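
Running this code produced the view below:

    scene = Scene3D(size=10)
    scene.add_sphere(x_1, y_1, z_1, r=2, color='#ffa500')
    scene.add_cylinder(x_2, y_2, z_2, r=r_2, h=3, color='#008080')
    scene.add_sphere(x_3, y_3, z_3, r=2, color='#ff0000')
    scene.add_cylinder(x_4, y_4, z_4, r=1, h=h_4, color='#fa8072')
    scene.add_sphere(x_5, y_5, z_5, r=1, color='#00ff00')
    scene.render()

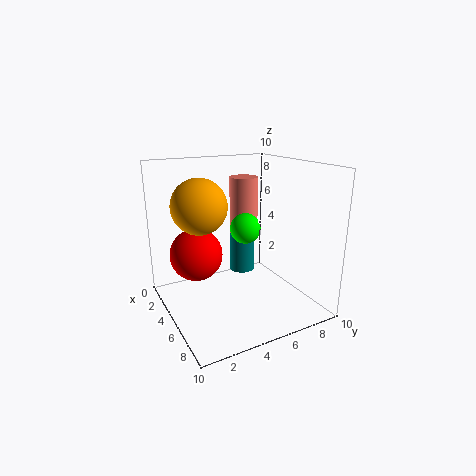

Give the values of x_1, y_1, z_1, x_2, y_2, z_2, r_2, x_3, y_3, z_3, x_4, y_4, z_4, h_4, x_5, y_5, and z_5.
x_1 = 3, y_1 = 3, z_1 = 7, x_2 = 2, y_2 = 7, z_2 = 1, r_2 = 1, x_3 = 2, y_3 = 3, z_3 = 3, x_4 = 4, y_4 = 6, z_4 = 5, h_4 = 4, x_5 = 6, y_5 = 5, z_5 = 6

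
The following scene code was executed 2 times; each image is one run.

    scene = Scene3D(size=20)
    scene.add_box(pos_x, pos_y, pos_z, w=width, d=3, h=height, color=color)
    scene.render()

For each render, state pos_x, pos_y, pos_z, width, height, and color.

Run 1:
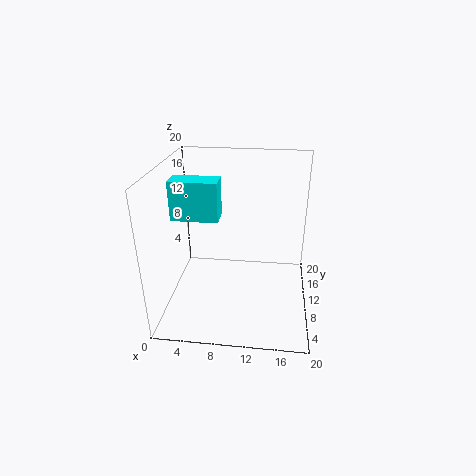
pos_x = 2; pos_y = 6; pos_z = 14; width = 6; height = 5; color = 'cyan'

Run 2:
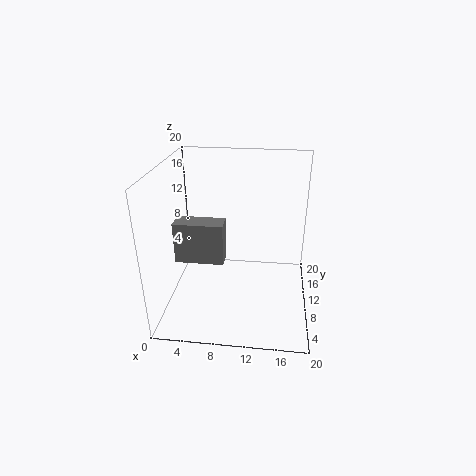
pos_x = 1; pos_y = 9; pos_z = 6; width = 7; height = 6; color = 'gray'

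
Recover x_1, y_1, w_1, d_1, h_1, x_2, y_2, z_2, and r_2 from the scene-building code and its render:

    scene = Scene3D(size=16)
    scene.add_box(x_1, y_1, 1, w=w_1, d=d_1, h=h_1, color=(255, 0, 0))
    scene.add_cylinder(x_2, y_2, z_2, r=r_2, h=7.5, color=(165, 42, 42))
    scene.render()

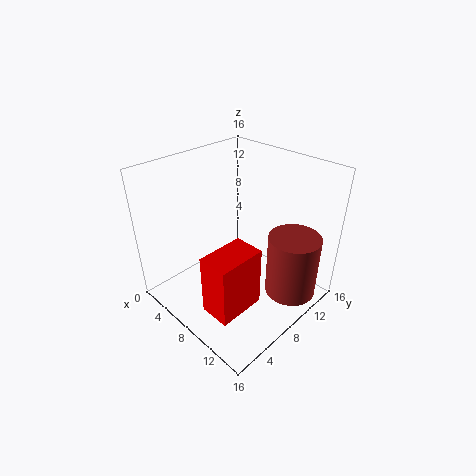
x_1 = 8; y_1 = 2.5; w_1 = 3.5; d_1 = 5.5; h_1 = 7; x_2 = 12.5; y_2 = 12.5; z_2 = 0.5; r_2 = 3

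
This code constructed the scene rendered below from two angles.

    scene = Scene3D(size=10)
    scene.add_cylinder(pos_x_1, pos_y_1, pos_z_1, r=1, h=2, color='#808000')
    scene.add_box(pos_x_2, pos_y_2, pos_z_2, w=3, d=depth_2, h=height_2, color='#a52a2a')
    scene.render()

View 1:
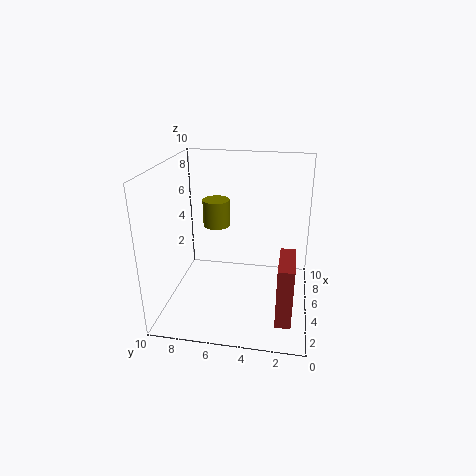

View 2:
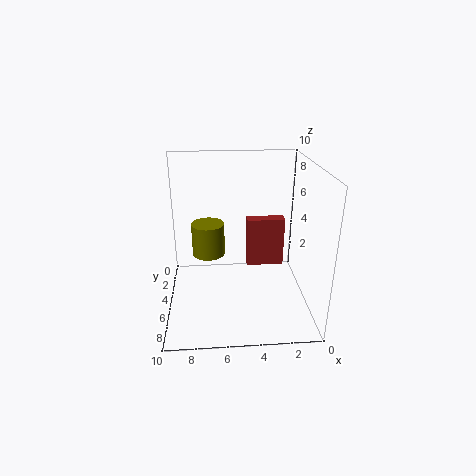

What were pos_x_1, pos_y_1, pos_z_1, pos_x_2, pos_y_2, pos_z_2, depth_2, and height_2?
pos_x_1 = 7
pos_y_1 = 7
pos_z_1 = 5
pos_x_2 = 1
pos_y_2 = 1
pos_z_2 = 1
depth_2 = 1
height_2 = 4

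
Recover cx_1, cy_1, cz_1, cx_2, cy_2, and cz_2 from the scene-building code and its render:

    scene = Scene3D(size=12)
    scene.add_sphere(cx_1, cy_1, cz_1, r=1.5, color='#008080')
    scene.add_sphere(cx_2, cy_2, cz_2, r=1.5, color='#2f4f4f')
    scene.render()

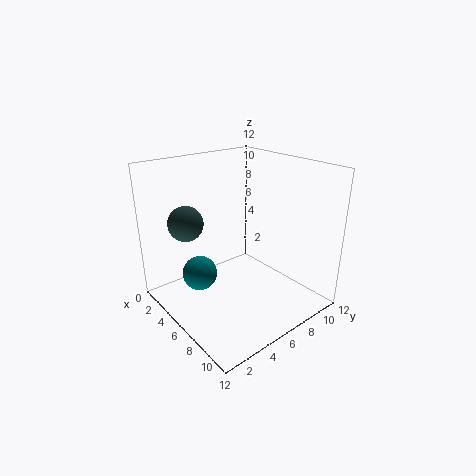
cx_1 = 3.75; cy_1 = 3.5; cz_1 = 2.5; cx_2 = 2.75; cy_2 = 3; cz_2 = 7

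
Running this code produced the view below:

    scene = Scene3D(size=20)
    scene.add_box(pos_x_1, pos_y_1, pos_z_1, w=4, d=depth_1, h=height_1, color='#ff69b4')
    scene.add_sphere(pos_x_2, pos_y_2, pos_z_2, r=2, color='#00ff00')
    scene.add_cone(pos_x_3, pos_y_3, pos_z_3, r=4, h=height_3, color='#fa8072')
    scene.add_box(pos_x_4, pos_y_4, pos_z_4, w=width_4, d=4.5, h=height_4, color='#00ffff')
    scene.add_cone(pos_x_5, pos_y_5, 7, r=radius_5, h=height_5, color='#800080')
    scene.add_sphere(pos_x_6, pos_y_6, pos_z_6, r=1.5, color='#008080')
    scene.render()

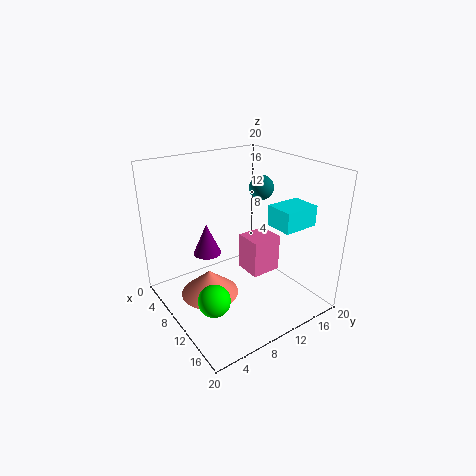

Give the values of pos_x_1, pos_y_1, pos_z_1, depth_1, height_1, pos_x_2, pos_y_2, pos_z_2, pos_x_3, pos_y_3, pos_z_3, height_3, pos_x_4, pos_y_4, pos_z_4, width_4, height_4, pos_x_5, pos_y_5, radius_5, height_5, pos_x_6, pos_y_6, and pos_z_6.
pos_x_1 = 7.5, pos_y_1 = 12, pos_z_1 = 3.5, depth_1 = 4.5, height_1 = 5.5, pos_x_2 = 15, pos_y_2 = 3, pos_z_2 = 5.5, pos_x_3 = 9.5, pos_y_3 = 5.5, pos_z_3 = 2.5, height_3 = 3.5, pos_x_4 = 15.5, pos_y_4 = 10.5, pos_z_4 = 14, width_4 = 3.5, height_4 = 2.5, pos_x_5 = 6.5, pos_y_5 = 7, radius_5 = 2, height_5 = 4.5, pos_x_6 = 13.5, pos_y_6 = 11, pos_z_6 = 18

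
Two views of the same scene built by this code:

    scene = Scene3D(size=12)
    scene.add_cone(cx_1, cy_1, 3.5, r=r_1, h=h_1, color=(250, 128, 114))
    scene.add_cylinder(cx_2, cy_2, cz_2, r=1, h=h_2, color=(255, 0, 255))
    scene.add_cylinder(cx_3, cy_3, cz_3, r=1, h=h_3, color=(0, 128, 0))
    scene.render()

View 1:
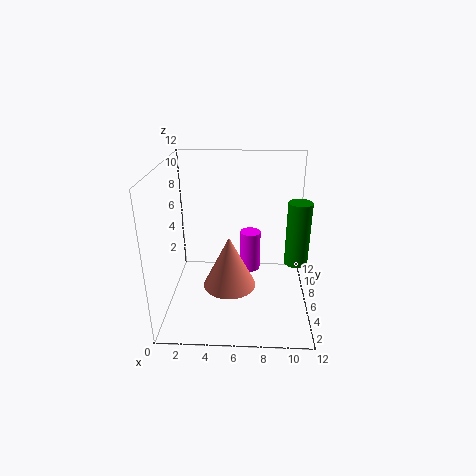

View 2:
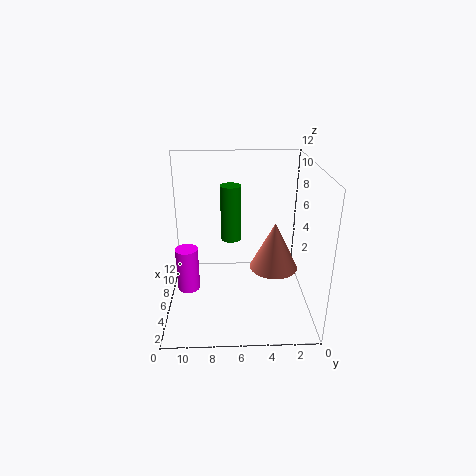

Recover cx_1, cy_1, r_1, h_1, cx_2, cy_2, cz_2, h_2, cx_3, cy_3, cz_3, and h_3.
cx_1 = 5.5
cy_1 = 3
r_1 = 2
h_1 = 4
cx_2 = 7
cy_2 = 10.5
cz_2 = 0.5
h_2 = 4
cx_3 = 11
cy_3 = 6.5
cz_3 = 3.5
h_3 = 5.5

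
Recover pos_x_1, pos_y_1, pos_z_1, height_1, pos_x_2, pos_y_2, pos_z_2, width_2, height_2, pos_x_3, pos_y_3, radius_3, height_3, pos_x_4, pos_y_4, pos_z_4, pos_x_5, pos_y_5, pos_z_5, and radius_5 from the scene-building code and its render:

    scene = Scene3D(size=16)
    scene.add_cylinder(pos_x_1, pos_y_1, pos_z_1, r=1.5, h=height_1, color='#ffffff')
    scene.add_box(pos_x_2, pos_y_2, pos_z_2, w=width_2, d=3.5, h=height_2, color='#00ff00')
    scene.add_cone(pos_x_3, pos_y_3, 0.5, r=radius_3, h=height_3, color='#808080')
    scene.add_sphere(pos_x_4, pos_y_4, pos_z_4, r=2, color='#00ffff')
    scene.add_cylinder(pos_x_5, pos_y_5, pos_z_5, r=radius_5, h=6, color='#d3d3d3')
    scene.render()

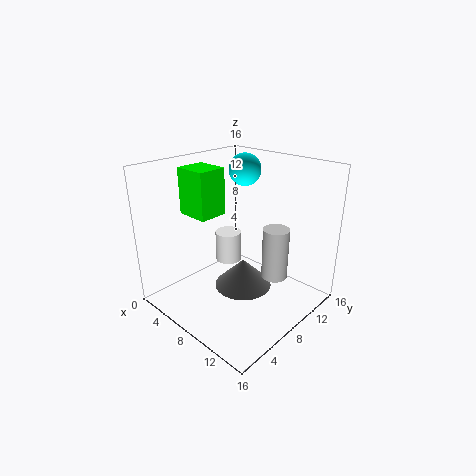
pos_x_1 = 6; pos_y_1 = 8.5; pos_z_1 = 4.5; height_1 = 3.5; pos_x_2 = 0.5; pos_y_2 = 6; pos_z_2 = 9.5; width_2 = 4; height_2 = 5.5; pos_x_3 = 7; pos_y_3 = 10; radius_3 = 3.5; height_3 = 3.5; pos_x_4 = 4; pos_y_4 = 13.5; pos_z_4 = 14; pos_x_5 = 11; pos_y_5 = 11; pos_z_5 = 3; radius_5 = 1.5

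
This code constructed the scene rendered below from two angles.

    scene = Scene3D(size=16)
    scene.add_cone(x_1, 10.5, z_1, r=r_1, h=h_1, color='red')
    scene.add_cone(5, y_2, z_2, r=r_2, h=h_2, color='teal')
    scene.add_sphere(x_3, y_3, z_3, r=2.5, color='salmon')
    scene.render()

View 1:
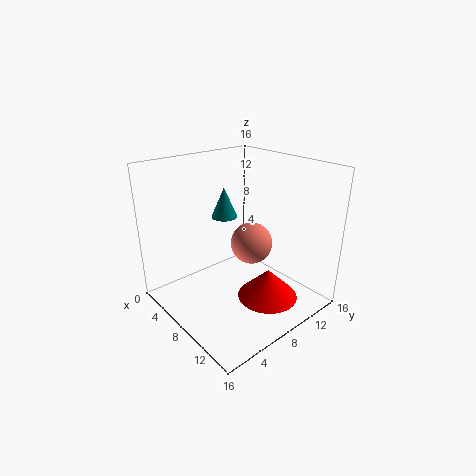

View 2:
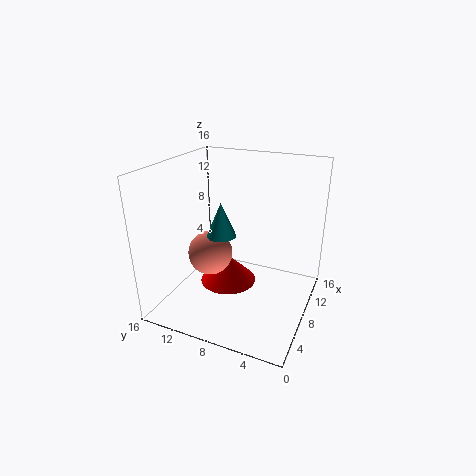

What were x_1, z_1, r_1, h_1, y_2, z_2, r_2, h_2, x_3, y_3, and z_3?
x_1 = 10.5; z_1 = 0.5; r_1 = 3.5; h_1 = 3.5; y_2 = 8.5; z_2 = 9.5; r_2 = 1.5; h_2 = 3.5; x_3 = 7; y_3 = 11; z_3 = 6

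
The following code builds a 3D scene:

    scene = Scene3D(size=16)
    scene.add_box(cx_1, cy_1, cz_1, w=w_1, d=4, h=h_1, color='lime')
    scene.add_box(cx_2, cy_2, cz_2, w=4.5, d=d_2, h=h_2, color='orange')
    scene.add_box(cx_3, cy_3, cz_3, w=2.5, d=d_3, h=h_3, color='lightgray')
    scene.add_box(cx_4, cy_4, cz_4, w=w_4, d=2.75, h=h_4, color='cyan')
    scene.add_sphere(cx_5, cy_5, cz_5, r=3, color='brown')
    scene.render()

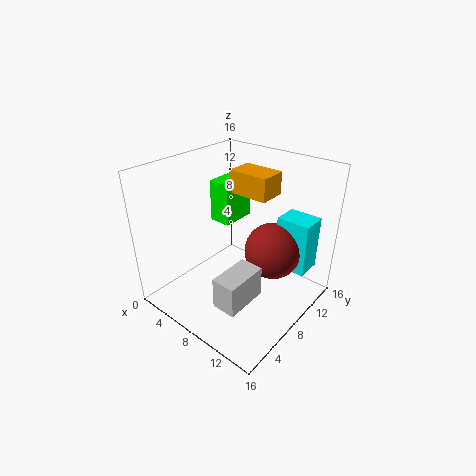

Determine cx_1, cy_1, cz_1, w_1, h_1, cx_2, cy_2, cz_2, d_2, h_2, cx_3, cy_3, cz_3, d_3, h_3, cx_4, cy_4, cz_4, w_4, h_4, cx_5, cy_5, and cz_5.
cx_1 = 4, cy_1 = 8, cz_1 = 9, w_1 = 2.5, h_1 = 4.75, cx_2 = 6.25, cy_2 = 8.75, cz_2 = 12.75, d_2 = 3, h_2 = 2.5, cx_3 = 10.25, cy_3 = 1.5, cz_3 = 4, d_3 = 4.5, h_3 = 3.25, cx_4 = 12, cy_4 = 9.5, cz_4 = 5.5, w_4 = 3.5, h_4 = 5.75, cx_5 = 12, cy_5 = 9, cz_5 = 7.5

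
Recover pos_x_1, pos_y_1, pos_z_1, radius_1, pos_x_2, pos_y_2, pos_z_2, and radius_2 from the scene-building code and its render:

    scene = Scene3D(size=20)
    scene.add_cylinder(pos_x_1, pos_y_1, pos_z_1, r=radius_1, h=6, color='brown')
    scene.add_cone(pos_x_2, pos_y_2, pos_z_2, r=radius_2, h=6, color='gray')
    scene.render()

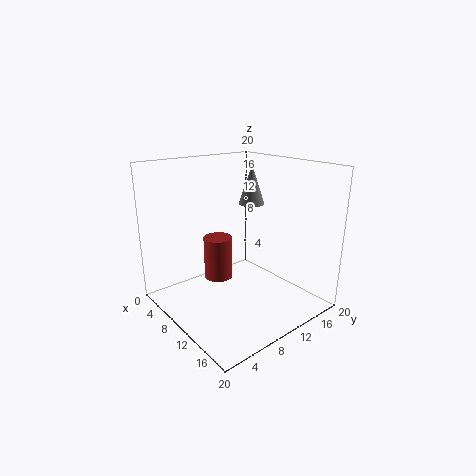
pos_x_1 = 8; pos_y_1 = 8; pos_z_1 = 4; radius_1 = 2; pos_x_2 = 6; pos_y_2 = 16; pos_z_2 = 13; radius_2 = 2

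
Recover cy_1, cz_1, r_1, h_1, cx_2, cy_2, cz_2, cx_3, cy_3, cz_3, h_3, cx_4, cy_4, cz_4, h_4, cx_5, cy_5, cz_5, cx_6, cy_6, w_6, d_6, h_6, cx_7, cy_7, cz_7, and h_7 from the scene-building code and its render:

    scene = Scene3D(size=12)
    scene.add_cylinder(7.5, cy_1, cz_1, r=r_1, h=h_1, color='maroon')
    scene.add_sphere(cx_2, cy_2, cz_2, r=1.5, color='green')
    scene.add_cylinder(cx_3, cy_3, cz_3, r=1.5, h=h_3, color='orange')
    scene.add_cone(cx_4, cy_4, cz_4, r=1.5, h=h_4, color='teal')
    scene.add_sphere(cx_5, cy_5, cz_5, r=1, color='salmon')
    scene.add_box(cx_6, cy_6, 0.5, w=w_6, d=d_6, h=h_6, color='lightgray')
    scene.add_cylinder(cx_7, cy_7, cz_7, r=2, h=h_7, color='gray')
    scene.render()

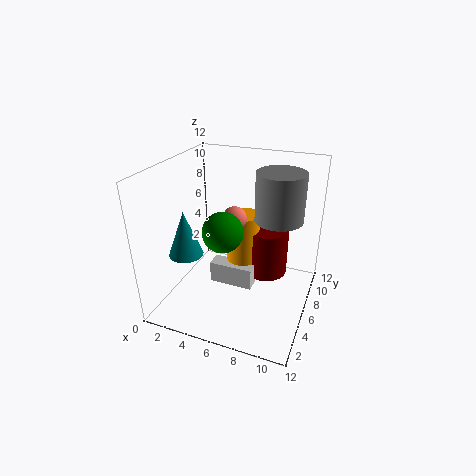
cy_1 = 9.5, cz_1 = 1, r_1 = 2, h_1 = 4.5, cx_2 = 6, cy_2 = 3, cz_2 = 8, cx_3 = 5.5, cy_3 = 8.5, cz_3 = 1.5, h_3 = 5.5, cx_4 = 1.5, cy_4 = 5, cz_4 = 4, h_4 = 4, cx_5 = 5.5, cy_5 = 6.5, cz_5 = 7.5, cx_6 = 3, cy_6 = 6.5, w_6 = 4, d_6 = 1.5, h_6 = 2, cx_7 = 9, cy_7 = 7.5, cz_7 = 7.5, h_7 = 4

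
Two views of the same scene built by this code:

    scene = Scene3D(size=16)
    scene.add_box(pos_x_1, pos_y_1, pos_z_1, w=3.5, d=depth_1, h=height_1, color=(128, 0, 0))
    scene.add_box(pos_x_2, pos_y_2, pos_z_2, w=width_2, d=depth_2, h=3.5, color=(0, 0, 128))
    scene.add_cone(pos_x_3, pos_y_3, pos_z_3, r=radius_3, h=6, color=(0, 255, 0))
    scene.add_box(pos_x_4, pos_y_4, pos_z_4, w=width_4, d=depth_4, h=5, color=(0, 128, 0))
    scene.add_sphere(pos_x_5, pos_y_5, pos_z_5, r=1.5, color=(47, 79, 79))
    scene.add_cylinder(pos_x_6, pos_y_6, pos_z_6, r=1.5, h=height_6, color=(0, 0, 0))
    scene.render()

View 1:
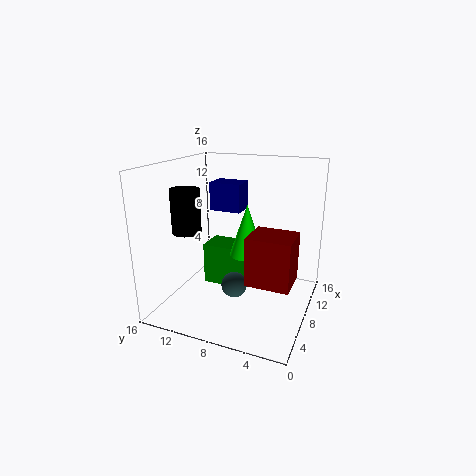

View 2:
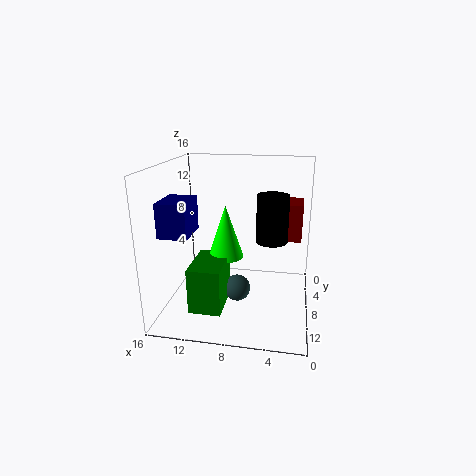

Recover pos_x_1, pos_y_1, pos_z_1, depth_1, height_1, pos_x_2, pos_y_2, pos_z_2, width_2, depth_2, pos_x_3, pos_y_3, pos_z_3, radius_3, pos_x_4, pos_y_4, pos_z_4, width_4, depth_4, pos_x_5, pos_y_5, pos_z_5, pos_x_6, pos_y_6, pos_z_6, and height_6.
pos_x_1 = 1; pos_y_1 = 0.5; pos_z_1 = 6.5; depth_1 = 4; height_1 = 4.5; pos_x_2 = 12; pos_y_2 = 9.5; pos_z_2 = 9.5; width_2 = 3; depth_2 = 4; pos_x_3 = 9.5; pos_y_3 = 7.5; pos_z_3 = 5.5; radius_3 = 2; pos_x_4 = 9; pos_y_4 = 7.5; pos_z_4 = 1; width_4 = 3.5; depth_4 = 5.5; pos_x_5 = 8; pos_y_5 = 8.5; pos_z_5 = 2; pos_x_6 = 4; pos_y_6 = 12; pos_z_6 = 9.5; height_6 = 4.5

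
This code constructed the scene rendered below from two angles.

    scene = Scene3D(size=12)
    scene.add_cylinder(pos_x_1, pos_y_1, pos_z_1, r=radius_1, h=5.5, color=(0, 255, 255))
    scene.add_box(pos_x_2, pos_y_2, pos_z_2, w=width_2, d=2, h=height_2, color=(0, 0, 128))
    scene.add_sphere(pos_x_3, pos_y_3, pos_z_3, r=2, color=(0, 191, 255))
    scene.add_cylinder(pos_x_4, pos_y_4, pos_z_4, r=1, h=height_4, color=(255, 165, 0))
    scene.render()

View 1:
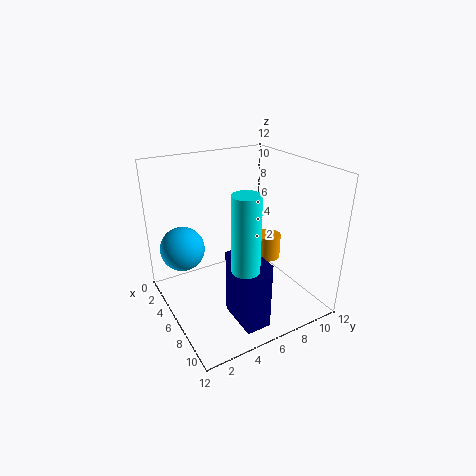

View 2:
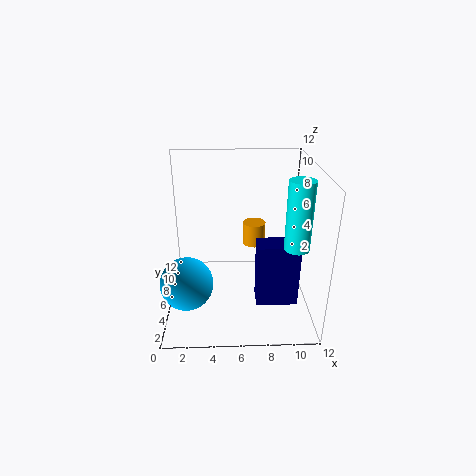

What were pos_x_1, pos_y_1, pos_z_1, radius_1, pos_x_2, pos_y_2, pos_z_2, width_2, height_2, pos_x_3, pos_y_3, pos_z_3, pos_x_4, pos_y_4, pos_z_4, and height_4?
pos_x_1 = 10.5
pos_y_1 = 4
pos_z_1 = 6
radius_1 = 1
pos_x_2 = 7.5
pos_y_2 = 4
pos_z_2 = 0.5
width_2 = 3.5
height_2 = 5.5
pos_x_3 = 2
pos_y_3 = 2.5
pos_z_3 = 4
pos_x_4 = 7.5
pos_y_4 = 8
pos_z_4 = 4.5
height_4 = 2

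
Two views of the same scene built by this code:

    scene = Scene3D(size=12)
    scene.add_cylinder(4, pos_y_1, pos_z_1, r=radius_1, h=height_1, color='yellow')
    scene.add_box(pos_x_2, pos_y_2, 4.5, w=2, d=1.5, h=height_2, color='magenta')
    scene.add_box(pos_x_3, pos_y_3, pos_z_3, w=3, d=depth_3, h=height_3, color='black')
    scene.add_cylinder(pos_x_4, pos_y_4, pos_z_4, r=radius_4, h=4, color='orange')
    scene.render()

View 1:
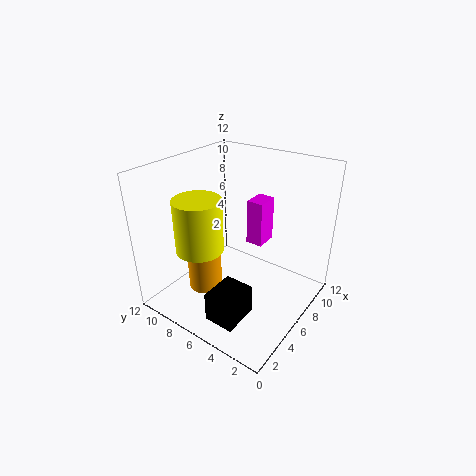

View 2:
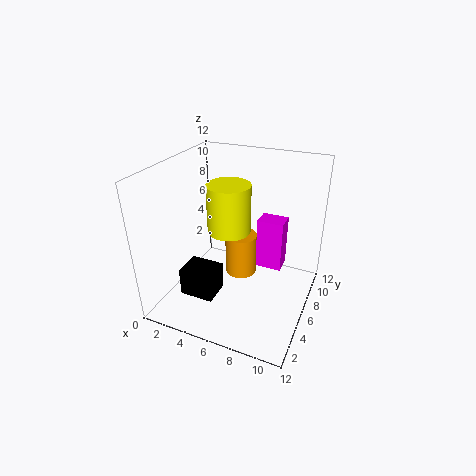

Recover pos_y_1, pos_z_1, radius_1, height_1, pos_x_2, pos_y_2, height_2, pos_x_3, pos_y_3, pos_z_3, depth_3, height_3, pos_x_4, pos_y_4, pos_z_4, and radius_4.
pos_y_1 = 8.5
pos_z_1 = 5
radius_1 = 2
height_1 = 4.5
pos_x_2 = 8
pos_y_2 = 5
height_2 = 4
pos_x_3 = 1.5
pos_y_3 = 3.5
pos_z_3 = 0.5
depth_3 = 2.5
height_3 = 2.5
pos_x_4 = 5
pos_y_4 = 9
pos_z_4 = 0.5
radius_4 = 1.5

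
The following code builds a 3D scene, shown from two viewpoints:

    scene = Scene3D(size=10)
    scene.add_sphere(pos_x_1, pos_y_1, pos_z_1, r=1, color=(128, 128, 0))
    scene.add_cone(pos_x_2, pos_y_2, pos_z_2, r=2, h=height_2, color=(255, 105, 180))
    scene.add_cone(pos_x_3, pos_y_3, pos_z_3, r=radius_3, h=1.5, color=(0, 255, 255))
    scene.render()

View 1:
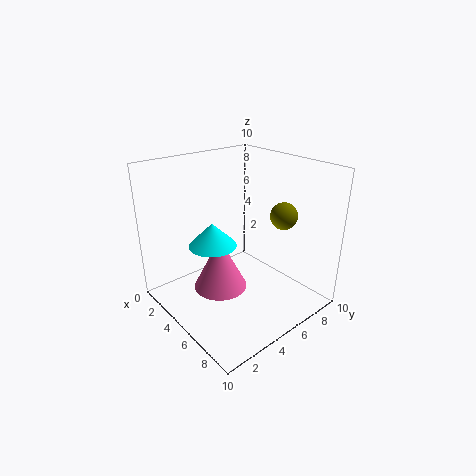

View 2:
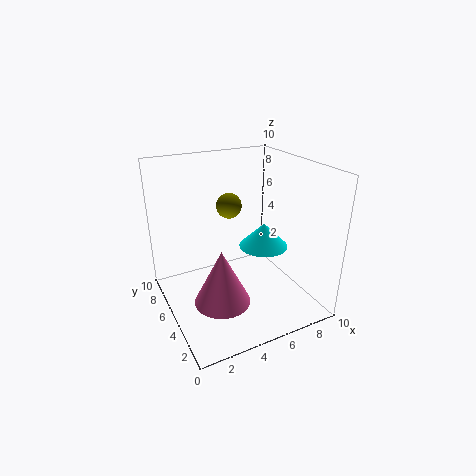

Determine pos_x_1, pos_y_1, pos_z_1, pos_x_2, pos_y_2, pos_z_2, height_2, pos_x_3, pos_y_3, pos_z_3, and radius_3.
pos_x_1 = 6
pos_y_1 = 8.5
pos_z_1 = 6
pos_x_2 = 3.5
pos_y_2 = 4.5
pos_z_2 = 0.5
height_2 = 4
pos_x_3 = 5.5
pos_y_3 = 2.5
pos_z_3 = 5.5
radius_3 = 1.5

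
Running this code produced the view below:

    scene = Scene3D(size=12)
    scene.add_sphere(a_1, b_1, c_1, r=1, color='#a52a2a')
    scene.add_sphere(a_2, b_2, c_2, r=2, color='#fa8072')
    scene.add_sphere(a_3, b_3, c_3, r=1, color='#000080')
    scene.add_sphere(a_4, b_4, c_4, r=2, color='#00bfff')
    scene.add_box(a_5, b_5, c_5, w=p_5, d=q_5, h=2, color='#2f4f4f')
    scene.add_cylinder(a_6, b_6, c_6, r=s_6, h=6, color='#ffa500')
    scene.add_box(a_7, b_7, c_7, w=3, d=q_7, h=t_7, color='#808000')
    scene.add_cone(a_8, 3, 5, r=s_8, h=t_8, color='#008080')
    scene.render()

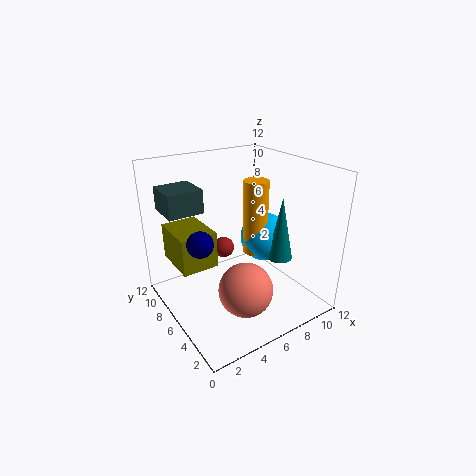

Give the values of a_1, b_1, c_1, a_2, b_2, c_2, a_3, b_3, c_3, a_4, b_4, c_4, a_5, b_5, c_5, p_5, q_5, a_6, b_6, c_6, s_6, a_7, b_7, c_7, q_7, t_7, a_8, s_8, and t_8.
a_1 = 7
b_1 = 10
c_1 = 3
a_2 = 4
b_2 = 2
c_2 = 4
a_3 = 2
b_3 = 5
c_3 = 7
a_4 = 8
b_4 = 5
c_4 = 6
a_5 = 1
b_5 = 8
c_5 = 8
p_5 = 3
q_5 = 3
a_6 = 7
b_6 = 5
c_6 = 5
s_6 = 1
a_7 = 1
b_7 = 6
c_7 = 4
q_7 = 4
t_7 = 3
a_8 = 8
s_8 = 1
t_8 = 5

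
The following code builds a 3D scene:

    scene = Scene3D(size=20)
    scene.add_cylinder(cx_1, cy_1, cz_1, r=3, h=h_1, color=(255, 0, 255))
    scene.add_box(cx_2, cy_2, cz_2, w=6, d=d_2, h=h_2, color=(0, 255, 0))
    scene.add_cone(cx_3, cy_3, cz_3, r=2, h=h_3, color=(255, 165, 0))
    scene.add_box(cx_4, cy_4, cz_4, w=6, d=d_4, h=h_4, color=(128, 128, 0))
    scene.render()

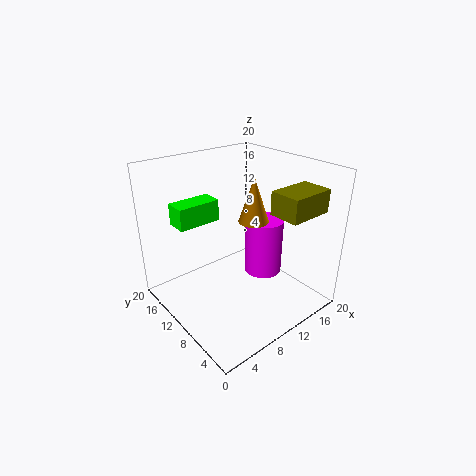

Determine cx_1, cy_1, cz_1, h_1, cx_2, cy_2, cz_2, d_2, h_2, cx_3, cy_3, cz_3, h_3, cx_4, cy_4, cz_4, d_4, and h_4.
cx_1 = 17
cy_1 = 12
cz_1 = 1
h_1 = 9
cx_2 = 3
cy_2 = 13
cz_2 = 12
d_2 = 3
h_2 = 3
cx_3 = 11
cy_3 = 8
cz_3 = 13
h_3 = 6
cx_4 = 11
cy_4 = 1
cz_4 = 15
d_4 = 4
h_4 = 3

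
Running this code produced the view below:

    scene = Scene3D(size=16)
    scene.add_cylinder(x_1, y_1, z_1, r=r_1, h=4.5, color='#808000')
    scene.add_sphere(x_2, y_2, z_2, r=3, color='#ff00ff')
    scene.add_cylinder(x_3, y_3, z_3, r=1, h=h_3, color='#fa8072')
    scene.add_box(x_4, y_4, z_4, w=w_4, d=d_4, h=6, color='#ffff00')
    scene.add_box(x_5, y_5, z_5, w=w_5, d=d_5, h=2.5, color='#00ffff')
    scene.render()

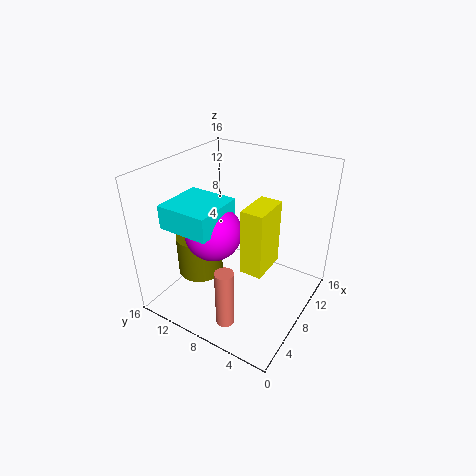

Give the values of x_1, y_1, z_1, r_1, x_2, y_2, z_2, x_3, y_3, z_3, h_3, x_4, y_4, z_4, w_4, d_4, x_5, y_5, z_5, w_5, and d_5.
x_1 = 5.5; y_1 = 11.5; z_1 = 4; r_1 = 2.5; x_2 = 5.5; y_2 = 9.5; z_2 = 9.5; x_3 = 3; y_3 = 6.5; z_3 = 0.5; h_3 = 6.5; x_4 = 2; y_4 = 2; z_4 = 9; w_4 = 3.5; d_4 = 2; x_5 = 2; y_5 = 8; z_5 = 10.5; w_5 = 5.5; d_5 = 5.5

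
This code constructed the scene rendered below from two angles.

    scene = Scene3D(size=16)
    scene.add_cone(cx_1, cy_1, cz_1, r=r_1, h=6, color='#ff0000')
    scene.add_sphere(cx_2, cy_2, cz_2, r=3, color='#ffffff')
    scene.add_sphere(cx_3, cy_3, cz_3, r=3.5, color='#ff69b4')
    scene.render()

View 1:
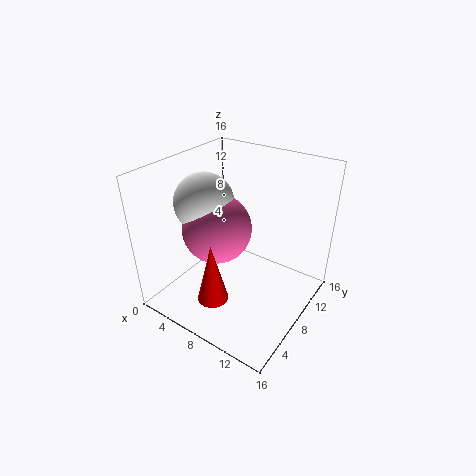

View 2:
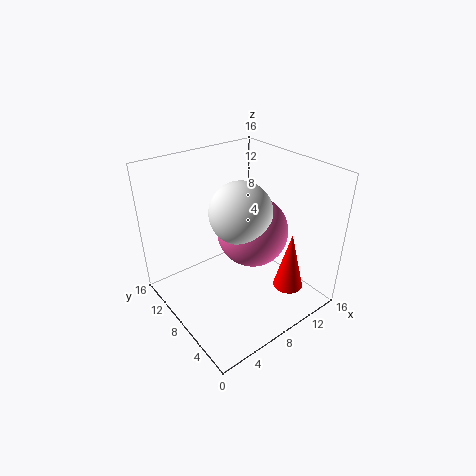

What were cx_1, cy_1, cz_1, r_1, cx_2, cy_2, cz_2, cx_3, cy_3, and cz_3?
cx_1 = 9.5, cy_1 = 1.5, cz_1 = 5, r_1 = 1.5, cx_2 = 6, cy_2 = 5, cz_2 = 13, cx_3 = 7.5, cy_3 = 5, cz_3 = 10.5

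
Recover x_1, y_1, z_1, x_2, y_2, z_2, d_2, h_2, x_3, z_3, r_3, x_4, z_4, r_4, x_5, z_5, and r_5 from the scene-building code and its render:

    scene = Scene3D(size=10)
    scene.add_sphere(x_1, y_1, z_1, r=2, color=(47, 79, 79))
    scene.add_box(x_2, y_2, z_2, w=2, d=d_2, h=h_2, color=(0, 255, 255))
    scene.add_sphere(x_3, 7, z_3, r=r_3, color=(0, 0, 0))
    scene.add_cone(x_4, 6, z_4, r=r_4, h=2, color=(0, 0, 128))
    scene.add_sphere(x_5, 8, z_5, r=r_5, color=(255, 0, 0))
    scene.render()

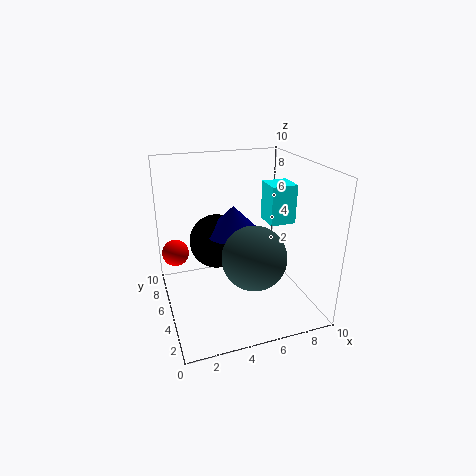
x_1 = 5; y_1 = 2; z_1 = 5; x_2 = 8; y_2 = 6; z_2 = 5; d_2 = 2; h_2 = 3; x_3 = 4; z_3 = 4; r_3 = 2; x_4 = 5; z_4 = 5; r_4 = 2; x_5 = 1; z_5 = 3; r_5 = 1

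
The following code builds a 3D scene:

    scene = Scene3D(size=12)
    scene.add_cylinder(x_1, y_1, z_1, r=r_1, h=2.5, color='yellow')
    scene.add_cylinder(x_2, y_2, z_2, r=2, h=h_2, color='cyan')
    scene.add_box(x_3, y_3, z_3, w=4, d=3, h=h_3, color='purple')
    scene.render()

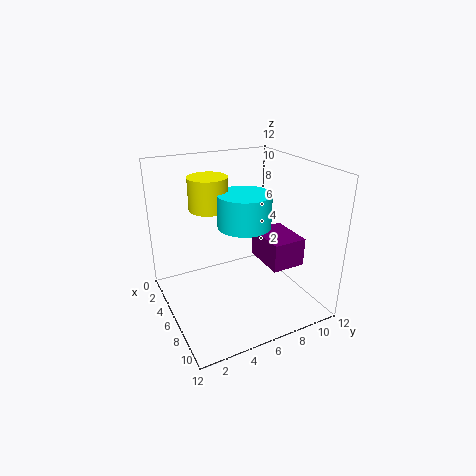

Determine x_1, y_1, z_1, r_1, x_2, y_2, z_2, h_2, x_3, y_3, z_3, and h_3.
x_1 = 6, y_1 = 3.5, z_1 = 9, r_1 = 1.5, x_2 = 8, y_2 = 5.5, z_2 = 8, h_2 = 2.5, x_3 = 4, y_3 = 8.5, z_3 = 3, h_3 = 2.5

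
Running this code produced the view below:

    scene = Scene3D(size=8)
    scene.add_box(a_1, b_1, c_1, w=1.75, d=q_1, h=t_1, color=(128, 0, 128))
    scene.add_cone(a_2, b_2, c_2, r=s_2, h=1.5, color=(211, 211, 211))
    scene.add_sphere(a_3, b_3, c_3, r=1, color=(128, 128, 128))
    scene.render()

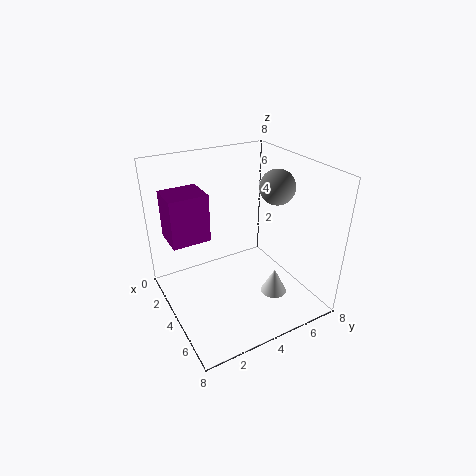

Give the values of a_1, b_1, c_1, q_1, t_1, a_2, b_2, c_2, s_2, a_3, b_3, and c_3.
a_1 = 2.5; b_1 = 0.25; c_1 = 4.5; q_1 = 2; t_1 = 2.5; a_2 = 5.25; b_2 = 5.75; c_2 = 0.5; s_2 = 0.75; a_3 = 4; b_3 = 6.5; c_3 = 6.5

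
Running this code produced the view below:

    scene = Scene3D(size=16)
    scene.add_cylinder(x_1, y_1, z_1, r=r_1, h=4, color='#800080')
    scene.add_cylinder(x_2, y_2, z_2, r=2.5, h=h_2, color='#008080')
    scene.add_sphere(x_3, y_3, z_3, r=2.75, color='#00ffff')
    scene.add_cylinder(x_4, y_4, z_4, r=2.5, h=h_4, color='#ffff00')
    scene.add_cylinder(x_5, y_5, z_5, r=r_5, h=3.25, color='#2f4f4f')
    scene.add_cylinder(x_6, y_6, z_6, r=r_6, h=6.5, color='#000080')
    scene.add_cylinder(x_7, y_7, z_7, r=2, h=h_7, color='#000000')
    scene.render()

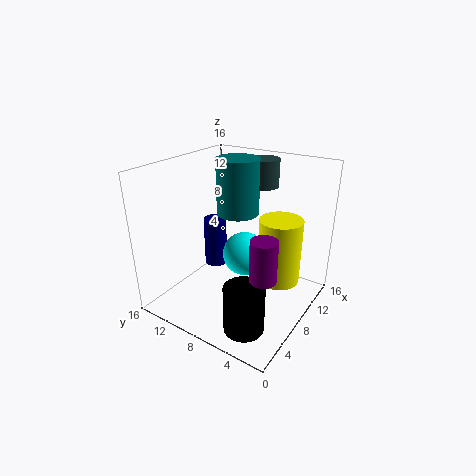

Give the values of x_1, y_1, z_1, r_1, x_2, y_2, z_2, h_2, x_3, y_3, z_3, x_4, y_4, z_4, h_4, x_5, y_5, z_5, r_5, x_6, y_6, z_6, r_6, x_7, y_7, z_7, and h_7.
x_1 = 3; y_1 = 2; z_1 = 7.5; r_1 = 1.25; x_2 = 11; y_2 = 10; z_2 = 9.5; h_2 = 6.5; x_3 = 11.75; y_3 = 9.5; z_3 = 3.75; x_4 = 11.5; y_4 = 4.5; z_4 = 2; h_4 = 7.75; x_5 = 13.5; y_5 = 8; z_5 = 12.5; r_5 = 1.75; x_6 = 12.25; y_6 = 14.5; z_6 = 0.75; r_6 = 1.5; x_7 = 2.25; y_7 = 3.5; z_7 = 1.75; h_7 = 4.75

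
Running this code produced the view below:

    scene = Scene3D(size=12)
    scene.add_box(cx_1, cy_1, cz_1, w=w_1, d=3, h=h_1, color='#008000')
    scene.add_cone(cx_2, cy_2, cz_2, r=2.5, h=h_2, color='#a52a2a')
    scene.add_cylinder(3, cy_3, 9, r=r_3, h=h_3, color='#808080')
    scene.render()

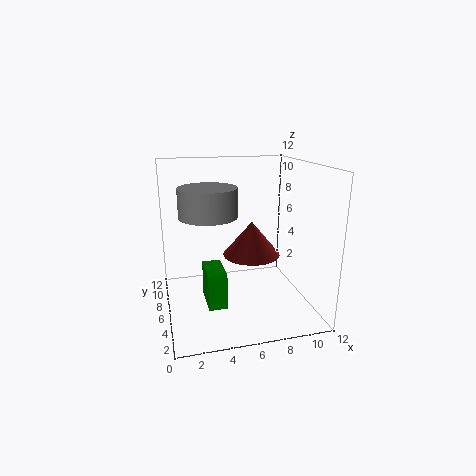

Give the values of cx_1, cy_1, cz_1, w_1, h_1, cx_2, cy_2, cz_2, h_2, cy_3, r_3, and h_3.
cx_1 = 3, cy_1 = 3.5, cz_1 = 1, w_1 = 1.5, h_1 = 3, cx_2 = 7.5, cy_2 = 7, cz_2 = 4, h_2 = 3, cy_3 = 2.5, r_3 = 2, h_3 = 2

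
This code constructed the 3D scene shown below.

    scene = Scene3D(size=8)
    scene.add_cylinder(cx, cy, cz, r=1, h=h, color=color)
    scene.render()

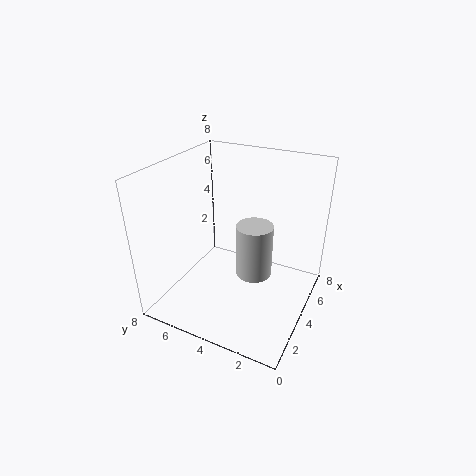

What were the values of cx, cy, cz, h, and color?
cx = 4
cy = 3
cz = 2
h = 3
color = 'lightgray'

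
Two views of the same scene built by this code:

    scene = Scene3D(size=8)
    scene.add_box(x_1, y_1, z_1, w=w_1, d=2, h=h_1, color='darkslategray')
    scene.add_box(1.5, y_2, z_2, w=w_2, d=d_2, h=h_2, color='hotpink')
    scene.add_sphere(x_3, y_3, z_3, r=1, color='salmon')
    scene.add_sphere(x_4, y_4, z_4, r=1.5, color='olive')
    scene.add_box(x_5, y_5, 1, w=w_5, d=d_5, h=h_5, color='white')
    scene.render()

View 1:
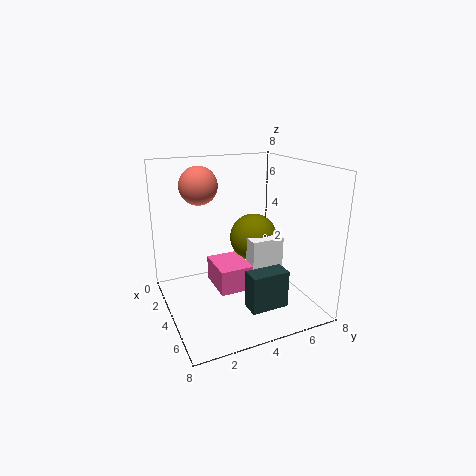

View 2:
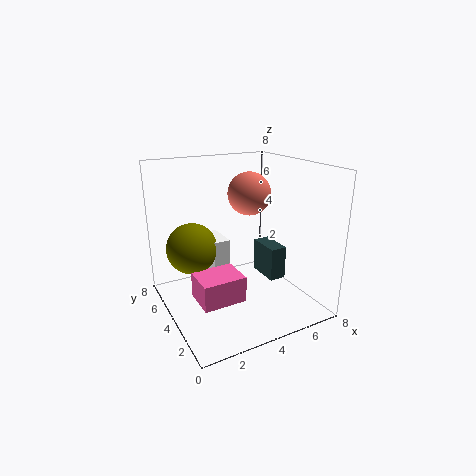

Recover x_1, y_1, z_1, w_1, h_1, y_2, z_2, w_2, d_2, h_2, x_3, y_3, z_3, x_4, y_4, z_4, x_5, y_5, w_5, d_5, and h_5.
x_1 = 6
y_1 = 3.5
z_1 = 1
w_1 = 1
h_1 = 2
y_2 = 3
z_2 = 0.5
w_2 = 2.5
d_2 = 2
h_2 = 1.5
x_3 = 3.5
y_3 = 2
z_3 = 7
x_4 = 2
y_4 = 6
z_4 = 3
x_5 = 3
y_5 = 5
w_5 = 1
d_5 = 2
h_5 = 2.5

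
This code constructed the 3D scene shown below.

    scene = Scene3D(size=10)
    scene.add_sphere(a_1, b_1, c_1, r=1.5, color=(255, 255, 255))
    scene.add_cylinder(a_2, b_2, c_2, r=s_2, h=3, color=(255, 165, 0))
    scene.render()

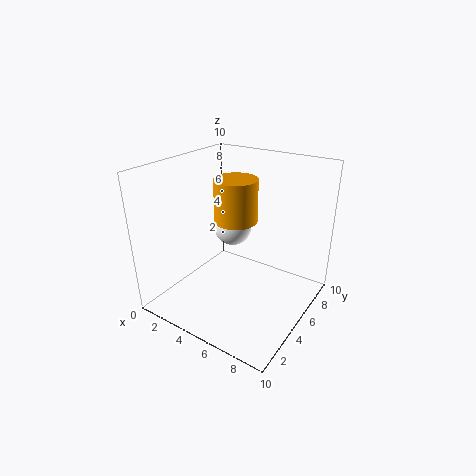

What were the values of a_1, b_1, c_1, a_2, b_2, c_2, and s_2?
a_1 = 2.5, b_1 = 8, c_1 = 4, a_2 = 4.5, b_2 = 5.5, c_2 = 6, s_2 = 1.5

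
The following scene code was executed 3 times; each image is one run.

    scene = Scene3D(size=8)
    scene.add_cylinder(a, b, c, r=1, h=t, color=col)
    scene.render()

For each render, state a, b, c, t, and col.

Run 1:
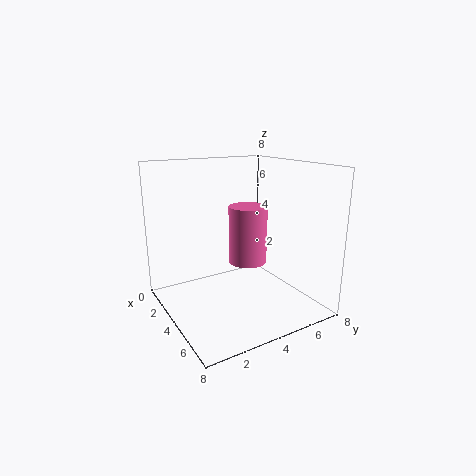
a = 5
b = 4
c = 3
t = 3
col = 'hotpink'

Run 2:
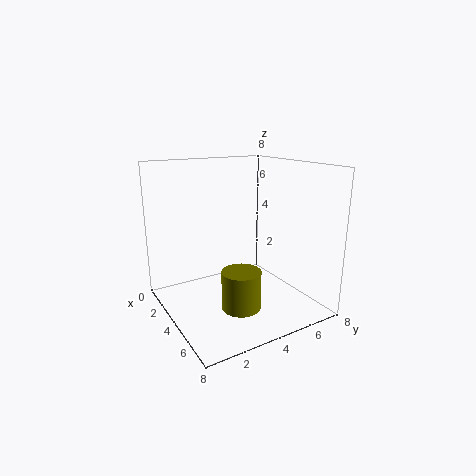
a = 6
b = 3
c = 1
t = 2
col = 'olive'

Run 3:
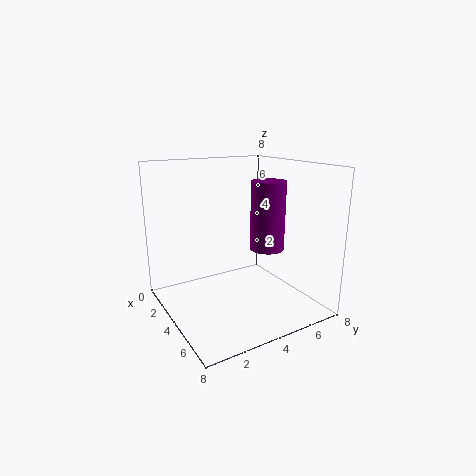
a = 4
b = 6
c = 3
t = 4
col = 'purple'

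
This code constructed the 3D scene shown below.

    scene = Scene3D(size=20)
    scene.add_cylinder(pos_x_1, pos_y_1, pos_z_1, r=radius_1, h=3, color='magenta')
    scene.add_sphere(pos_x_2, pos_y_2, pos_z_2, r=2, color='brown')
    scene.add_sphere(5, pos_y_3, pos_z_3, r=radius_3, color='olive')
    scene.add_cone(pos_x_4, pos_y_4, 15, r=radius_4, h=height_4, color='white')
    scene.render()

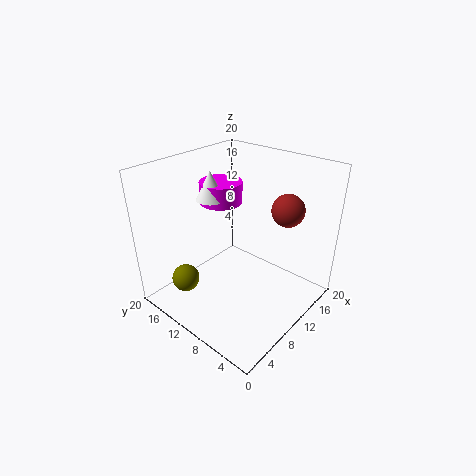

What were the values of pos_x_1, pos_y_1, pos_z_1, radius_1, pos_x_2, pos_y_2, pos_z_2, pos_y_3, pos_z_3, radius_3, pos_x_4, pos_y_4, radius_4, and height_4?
pos_x_1 = 11, pos_y_1 = 14, pos_z_1 = 14, radius_1 = 3, pos_x_2 = 11, pos_y_2 = 3, pos_z_2 = 16, pos_y_3 = 16, pos_z_3 = 3, radius_3 = 2, pos_x_4 = 9, pos_y_4 = 14, radius_4 = 2, height_4 = 4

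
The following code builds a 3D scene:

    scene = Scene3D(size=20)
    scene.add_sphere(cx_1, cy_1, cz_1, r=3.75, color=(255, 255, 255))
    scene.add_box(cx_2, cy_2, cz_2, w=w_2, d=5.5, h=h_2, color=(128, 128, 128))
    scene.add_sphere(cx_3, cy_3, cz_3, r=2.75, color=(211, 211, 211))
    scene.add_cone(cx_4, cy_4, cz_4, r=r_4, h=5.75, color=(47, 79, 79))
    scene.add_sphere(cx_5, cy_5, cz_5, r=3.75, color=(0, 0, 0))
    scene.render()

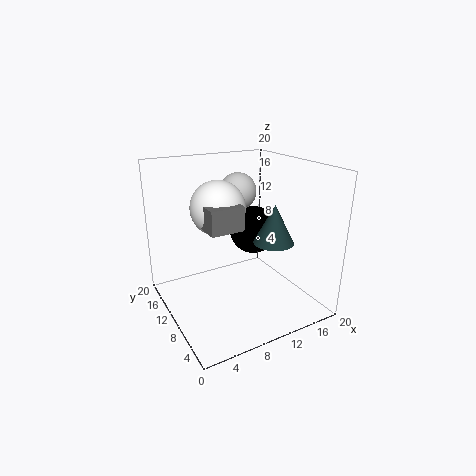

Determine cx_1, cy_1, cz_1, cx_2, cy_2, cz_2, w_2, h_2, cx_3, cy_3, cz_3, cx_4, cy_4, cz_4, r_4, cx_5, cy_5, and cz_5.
cx_1 = 7.75; cy_1 = 11.5; cz_1 = 14.25; cx_2 = 4.75; cy_2 = 7; cz_2 = 12.25; w_2 = 4.5; h_2 = 3.25; cx_3 = 12.5; cy_3 = 14.5; cz_3 = 15.25; cx_4 = 15.75; cy_4 = 9.5; cz_4 = 8.25; r_4 = 3; cx_5 = 15.5; cy_5 = 14.75; cz_5 = 8.5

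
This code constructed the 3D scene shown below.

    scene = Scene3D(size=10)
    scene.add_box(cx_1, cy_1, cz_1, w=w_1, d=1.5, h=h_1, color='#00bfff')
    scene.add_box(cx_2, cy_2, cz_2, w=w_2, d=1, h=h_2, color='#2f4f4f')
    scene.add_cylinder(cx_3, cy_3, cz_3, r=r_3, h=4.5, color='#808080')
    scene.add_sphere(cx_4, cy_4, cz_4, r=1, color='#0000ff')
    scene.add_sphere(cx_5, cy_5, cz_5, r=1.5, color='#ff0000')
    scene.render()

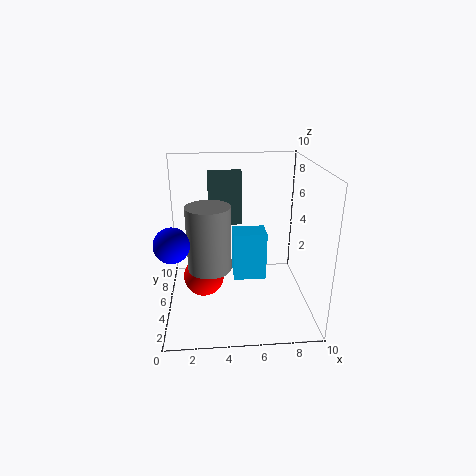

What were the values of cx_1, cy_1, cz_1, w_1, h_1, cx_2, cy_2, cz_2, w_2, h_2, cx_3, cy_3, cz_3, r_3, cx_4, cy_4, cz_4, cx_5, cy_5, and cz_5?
cx_1 = 4.5; cy_1 = 2; cz_1 = 3.5; w_1 = 2; h_1 = 3; cx_2 = 3; cy_2 = 7.5; cz_2 = 5; w_2 = 2.5; h_2 = 4; cx_3 = 3; cy_3 = 4.5; cz_3 = 3; r_3 = 1.5; cx_4 = 1; cy_4 = 1; cz_4 = 6.5; cx_5 = 2.5; cy_5 = 6; cz_5 = 1.5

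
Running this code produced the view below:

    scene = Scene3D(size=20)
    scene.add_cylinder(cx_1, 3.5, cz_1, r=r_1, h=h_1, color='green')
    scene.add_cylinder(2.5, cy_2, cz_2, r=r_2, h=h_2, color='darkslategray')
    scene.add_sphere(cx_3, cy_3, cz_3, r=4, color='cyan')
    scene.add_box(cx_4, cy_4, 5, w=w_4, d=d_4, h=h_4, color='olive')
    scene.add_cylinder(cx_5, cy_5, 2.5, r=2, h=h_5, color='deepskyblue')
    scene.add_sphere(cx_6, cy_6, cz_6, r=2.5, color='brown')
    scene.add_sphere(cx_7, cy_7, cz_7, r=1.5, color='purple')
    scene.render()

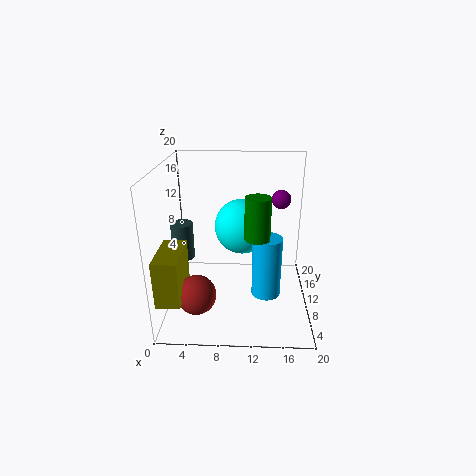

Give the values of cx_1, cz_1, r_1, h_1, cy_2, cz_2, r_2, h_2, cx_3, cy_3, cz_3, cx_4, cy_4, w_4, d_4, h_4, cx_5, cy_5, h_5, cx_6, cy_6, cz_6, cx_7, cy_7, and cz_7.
cx_1 = 12.5; cz_1 = 13; r_1 = 1.5; h_1 = 5; cy_2 = 9; cz_2 = 7.5; r_2 = 1.5; h_2 = 5; cx_3 = 10.5; cy_3 = 13; cz_3 = 10.5; cx_4 = 0.5; cy_4 = 0.5; w_4 = 3; d_4 = 6.5; h_4 = 6; cx_5 = 14; cy_5 = 8; h_5 = 8.5; cx_6 = 5; cy_6 = 3.5; cz_6 = 5; cx_7 = 16.5; cy_7 = 18; cz_7 = 13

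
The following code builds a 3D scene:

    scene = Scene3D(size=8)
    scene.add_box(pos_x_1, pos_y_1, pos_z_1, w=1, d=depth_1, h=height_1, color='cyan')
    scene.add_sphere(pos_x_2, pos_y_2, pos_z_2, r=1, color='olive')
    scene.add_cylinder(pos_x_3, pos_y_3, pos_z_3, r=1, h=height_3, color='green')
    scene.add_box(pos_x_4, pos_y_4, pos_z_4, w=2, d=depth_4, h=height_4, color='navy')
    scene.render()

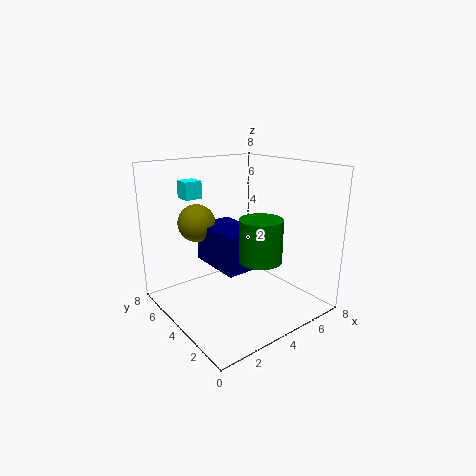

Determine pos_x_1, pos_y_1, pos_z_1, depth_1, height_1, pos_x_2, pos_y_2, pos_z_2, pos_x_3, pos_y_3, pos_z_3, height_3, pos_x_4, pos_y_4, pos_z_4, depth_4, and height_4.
pos_x_1 = 2
pos_y_1 = 6
pos_z_1 = 6
depth_1 = 1
height_1 = 1
pos_x_2 = 2
pos_y_2 = 5
pos_z_2 = 5
pos_x_3 = 3
pos_y_3 = 1
pos_z_3 = 4
height_3 = 2
pos_x_4 = 2
pos_y_4 = 2
pos_z_4 = 3
depth_4 = 3
height_4 = 2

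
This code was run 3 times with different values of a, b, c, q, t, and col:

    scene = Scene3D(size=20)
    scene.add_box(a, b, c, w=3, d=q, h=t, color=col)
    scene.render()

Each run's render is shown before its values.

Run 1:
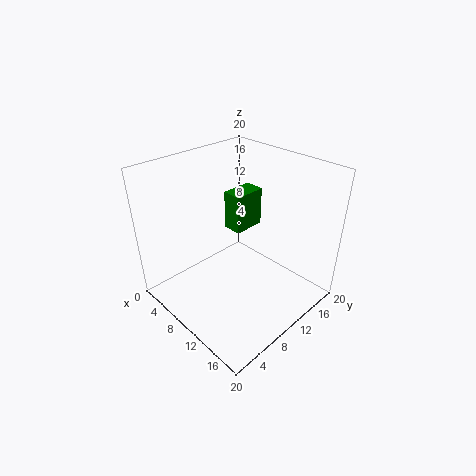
a = 4; b = 13; c = 8; q = 5; t = 6; col = 'green'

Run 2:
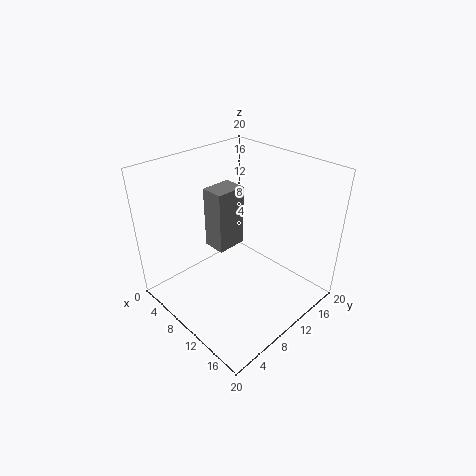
a = 8; b = 6; c = 10; q = 4; t = 8; col = 'gray'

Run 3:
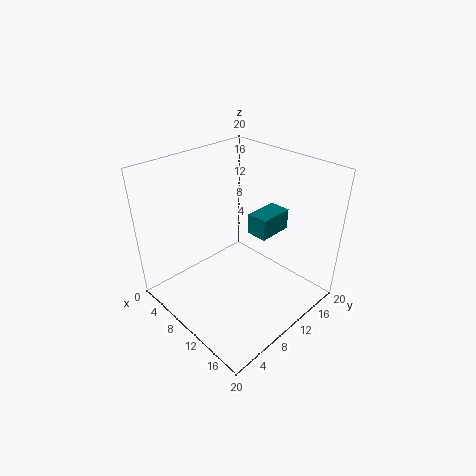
a = 10; b = 12; c = 10; q = 5; t = 3; col = 'teal'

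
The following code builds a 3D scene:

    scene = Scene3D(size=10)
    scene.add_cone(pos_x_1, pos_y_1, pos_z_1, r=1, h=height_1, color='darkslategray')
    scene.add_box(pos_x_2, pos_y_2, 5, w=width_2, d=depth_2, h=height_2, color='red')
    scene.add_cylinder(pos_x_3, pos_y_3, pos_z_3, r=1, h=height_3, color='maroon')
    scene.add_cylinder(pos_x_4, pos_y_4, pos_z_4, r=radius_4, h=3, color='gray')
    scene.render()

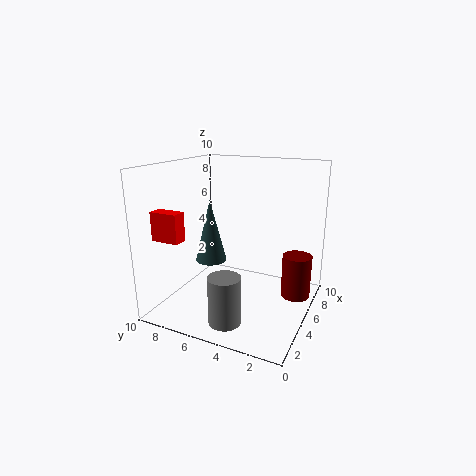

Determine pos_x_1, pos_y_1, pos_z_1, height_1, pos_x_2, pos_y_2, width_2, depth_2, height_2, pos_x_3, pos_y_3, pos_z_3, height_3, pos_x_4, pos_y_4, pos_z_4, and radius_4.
pos_x_1 = 3, pos_y_1 = 6, pos_z_1 = 4, height_1 = 4, pos_x_2 = 2, pos_y_2 = 8, width_2 = 1, depth_2 = 2, height_2 = 2, pos_x_3 = 6, pos_y_3 = 1, pos_z_3 = 1, height_3 = 3, pos_x_4 = 1, pos_y_4 = 4, pos_z_4 = 1, radius_4 = 1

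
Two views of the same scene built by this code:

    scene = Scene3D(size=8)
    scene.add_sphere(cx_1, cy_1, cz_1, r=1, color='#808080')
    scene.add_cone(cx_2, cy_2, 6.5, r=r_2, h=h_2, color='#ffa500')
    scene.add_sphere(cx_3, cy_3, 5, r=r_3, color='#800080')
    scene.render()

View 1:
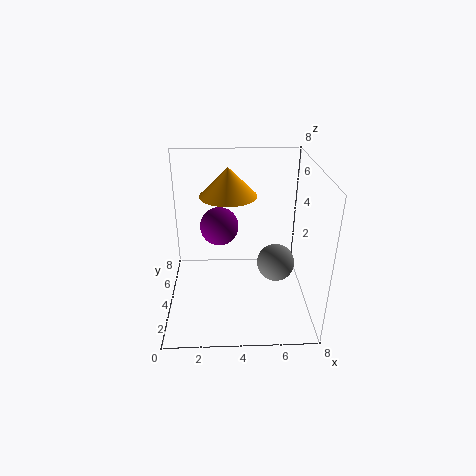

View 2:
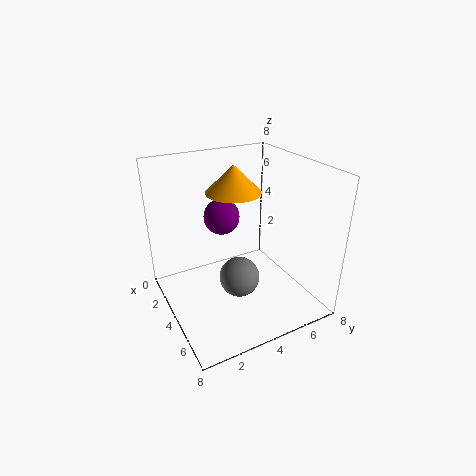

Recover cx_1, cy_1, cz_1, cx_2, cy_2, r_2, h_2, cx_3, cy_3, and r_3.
cx_1 = 6
cy_1 = 3
cz_1 = 3
cx_2 = 3.5
cy_2 = 4
r_2 = 1.5
h_2 = 1.5
cx_3 = 3
cy_3 = 3.5
r_3 = 1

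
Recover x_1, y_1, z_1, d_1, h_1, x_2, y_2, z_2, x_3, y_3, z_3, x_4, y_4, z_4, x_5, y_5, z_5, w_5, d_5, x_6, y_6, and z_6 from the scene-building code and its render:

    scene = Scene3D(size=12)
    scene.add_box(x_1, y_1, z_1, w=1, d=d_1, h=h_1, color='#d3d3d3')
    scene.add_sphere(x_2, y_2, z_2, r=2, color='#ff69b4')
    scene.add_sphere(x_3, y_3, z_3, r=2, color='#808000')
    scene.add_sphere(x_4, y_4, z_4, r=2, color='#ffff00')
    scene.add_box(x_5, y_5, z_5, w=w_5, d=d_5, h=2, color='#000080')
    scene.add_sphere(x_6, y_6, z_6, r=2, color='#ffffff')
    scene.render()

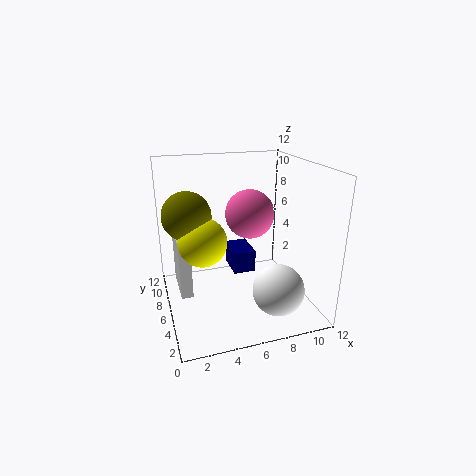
x_1 = 1; y_1 = 6; z_1 = 1; d_1 = 4; h_1 = 5; x_2 = 7; y_2 = 6; z_2 = 8; x_3 = 2; y_3 = 7; z_3 = 8; x_4 = 3; y_4 = 6; z_4 = 6; x_5 = 6; y_5 = 7; z_5 = 2; w_5 = 2; d_5 = 3; x_6 = 8; y_6 = 2; z_6 = 3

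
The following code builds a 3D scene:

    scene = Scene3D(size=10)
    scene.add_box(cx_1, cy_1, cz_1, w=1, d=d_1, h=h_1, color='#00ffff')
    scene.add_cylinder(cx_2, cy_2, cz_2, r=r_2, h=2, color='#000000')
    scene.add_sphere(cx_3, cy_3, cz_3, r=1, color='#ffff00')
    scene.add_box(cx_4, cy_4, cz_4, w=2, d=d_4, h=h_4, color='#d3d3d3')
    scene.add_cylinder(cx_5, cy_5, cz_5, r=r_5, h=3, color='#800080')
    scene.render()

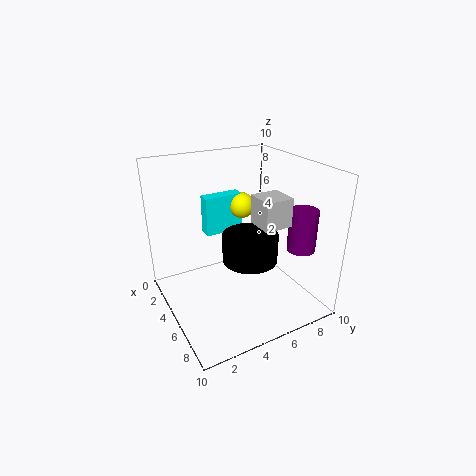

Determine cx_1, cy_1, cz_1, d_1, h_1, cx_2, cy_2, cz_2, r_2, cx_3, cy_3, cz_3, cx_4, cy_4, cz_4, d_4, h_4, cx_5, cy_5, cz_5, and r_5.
cx_1 = 1, cy_1 = 4, cz_1 = 4, d_1 = 3, h_1 = 3, cx_2 = 5, cy_2 = 6, cz_2 = 3, r_2 = 2, cx_3 = 2, cy_3 = 7, cz_3 = 6, cx_4 = 5, cy_4 = 6, cz_4 = 6, d_4 = 2, h_4 = 2, cx_5 = 7, cy_5 = 9, cz_5 = 4, r_5 = 1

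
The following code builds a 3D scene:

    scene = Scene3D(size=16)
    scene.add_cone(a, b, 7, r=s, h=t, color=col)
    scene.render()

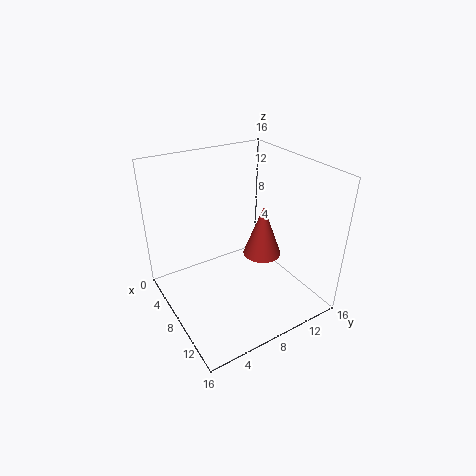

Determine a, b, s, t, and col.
a = 10.5; b = 9.5; s = 2; t = 5.5; col = 'brown'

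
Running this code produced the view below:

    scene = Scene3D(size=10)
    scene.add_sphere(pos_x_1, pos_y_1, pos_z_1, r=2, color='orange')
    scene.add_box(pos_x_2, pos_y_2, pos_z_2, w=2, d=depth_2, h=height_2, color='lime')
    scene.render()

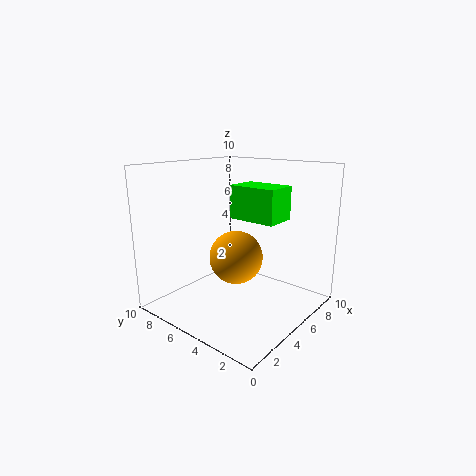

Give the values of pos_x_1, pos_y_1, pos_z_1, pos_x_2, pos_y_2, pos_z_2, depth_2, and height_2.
pos_x_1 = 6, pos_y_1 = 6, pos_z_1 = 3, pos_x_2 = 3, pos_y_2 = 1, pos_z_2 = 7, depth_2 = 3, height_2 = 2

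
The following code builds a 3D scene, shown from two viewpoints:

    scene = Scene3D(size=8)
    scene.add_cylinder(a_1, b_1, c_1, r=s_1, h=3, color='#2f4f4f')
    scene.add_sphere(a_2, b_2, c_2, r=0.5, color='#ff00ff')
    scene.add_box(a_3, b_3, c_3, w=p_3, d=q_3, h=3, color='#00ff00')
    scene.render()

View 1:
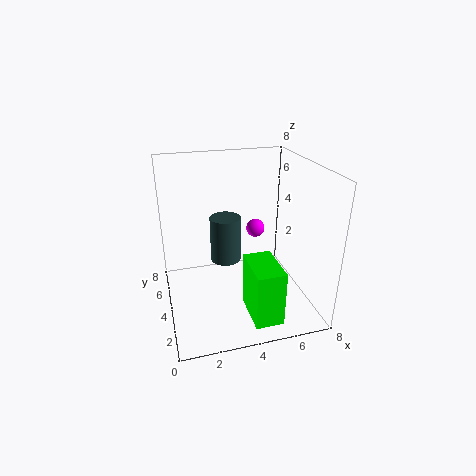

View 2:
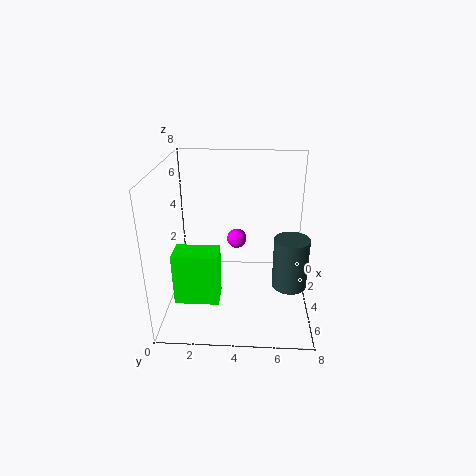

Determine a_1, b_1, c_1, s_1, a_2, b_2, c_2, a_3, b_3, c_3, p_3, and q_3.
a_1 = 4, b_1 = 7, c_1 = 1, s_1 = 1, a_2 = 5, b_2 = 4, c_2 = 4.5, a_3 = 4, b_3 = 0.5, c_3 = 0.5, p_3 = 1.5, q_3 = 2.5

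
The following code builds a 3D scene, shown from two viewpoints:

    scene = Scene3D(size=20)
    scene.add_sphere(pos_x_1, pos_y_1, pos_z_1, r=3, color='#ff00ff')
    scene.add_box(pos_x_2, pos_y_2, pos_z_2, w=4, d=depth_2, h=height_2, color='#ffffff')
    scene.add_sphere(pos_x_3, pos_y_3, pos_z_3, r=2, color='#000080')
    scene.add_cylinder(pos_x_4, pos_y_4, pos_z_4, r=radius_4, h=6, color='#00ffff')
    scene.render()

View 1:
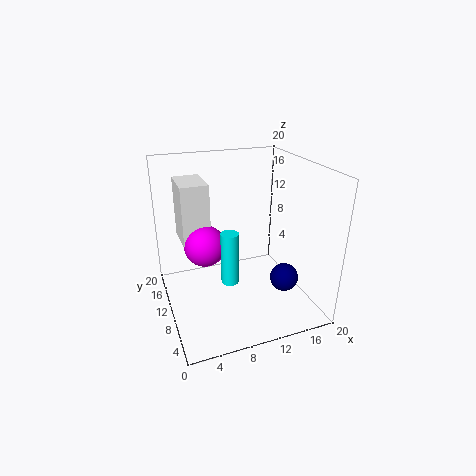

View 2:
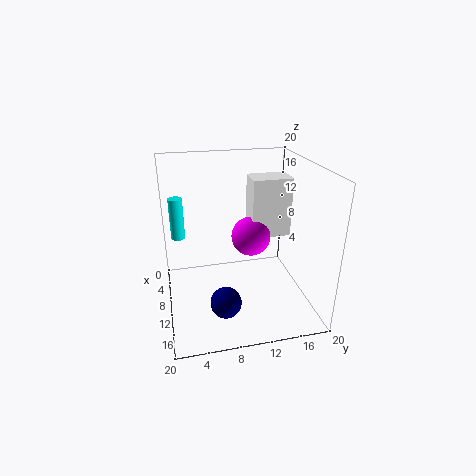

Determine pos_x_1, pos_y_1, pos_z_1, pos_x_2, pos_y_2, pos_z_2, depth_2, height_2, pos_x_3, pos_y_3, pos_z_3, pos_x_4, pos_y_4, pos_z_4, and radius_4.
pos_x_1 = 6; pos_y_1 = 13; pos_z_1 = 8; pos_x_2 = 3; pos_y_2 = 13; pos_z_2 = 8; depth_2 = 6; height_2 = 9; pos_x_3 = 16; pos_y_3 = 7; pos_z_3 = 4; pos_x_4 = 6; pos_y_4 = 2; pos_z_4 = 9; radius_4 = 1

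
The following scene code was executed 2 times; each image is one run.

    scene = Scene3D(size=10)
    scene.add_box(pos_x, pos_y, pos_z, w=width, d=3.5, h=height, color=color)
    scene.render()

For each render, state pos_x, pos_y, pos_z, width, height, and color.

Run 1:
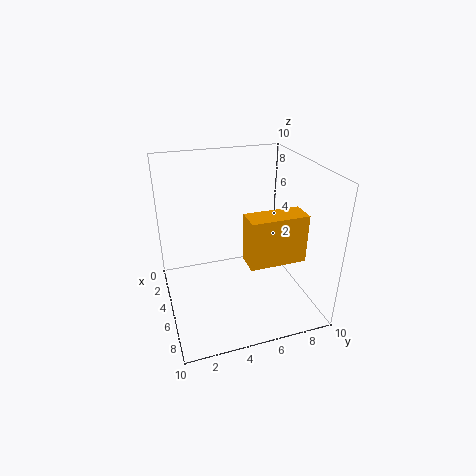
pos_x = 7.5; pos_y = 4.5; pos_z = 5; width = 1.5; height = 3; color = 'orange'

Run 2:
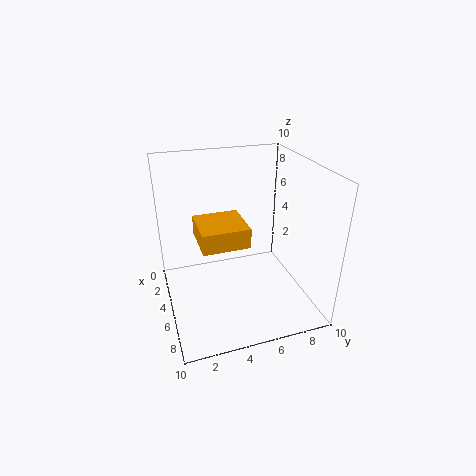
pos_x = 1.5; pos_y = 2.5; pos_z = 4; width = 3.5; height = 1.5; color = 'orange'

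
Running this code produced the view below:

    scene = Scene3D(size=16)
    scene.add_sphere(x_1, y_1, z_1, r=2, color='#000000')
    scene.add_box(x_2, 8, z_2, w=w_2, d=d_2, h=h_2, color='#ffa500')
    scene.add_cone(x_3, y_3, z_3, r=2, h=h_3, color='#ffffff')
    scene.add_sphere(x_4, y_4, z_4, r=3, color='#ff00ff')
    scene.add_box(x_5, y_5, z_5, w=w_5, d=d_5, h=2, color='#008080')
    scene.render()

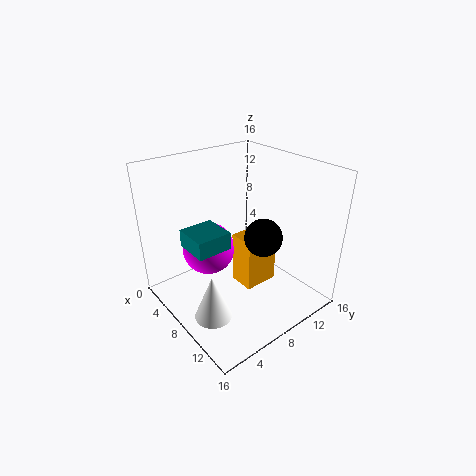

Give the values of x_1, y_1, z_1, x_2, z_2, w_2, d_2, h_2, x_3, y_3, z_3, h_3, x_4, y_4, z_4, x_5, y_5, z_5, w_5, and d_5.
x_1 = 11; y_1 = 9; z_1 = 9; x_2 = 7; z_2 = 2; w_2 = 3; d_2 = 4; h_2 = 6; x_3 = 10; y_3 = 3; z_3 = 1; h_3 = 5; x_4 = 5; y_4 = 6; z_4 = 6; x_5 = 4; y_5 = 3; z_5 = 7; w_5 = 4; d_5 = 4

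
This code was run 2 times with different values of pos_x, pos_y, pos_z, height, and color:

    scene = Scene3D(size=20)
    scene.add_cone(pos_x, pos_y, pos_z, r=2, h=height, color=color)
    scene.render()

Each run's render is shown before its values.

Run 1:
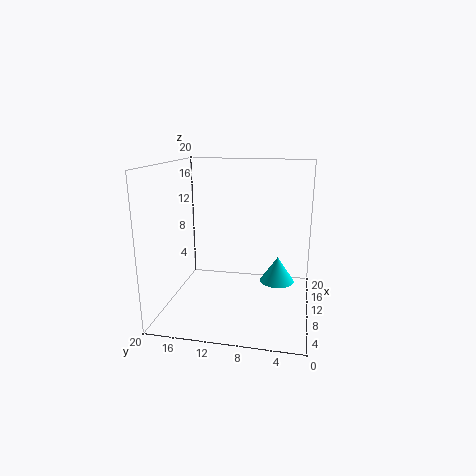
pos_x = 4
pos_y = 4
pos_z = 7
height = 3
color = 'cyan'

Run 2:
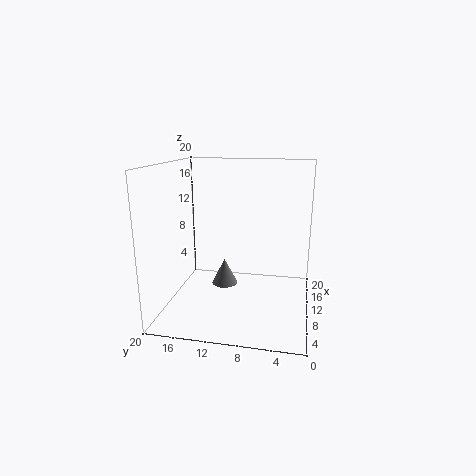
pos_x = 14
pos_y = 13
pos_z = 1
height = 4
color = 'gray'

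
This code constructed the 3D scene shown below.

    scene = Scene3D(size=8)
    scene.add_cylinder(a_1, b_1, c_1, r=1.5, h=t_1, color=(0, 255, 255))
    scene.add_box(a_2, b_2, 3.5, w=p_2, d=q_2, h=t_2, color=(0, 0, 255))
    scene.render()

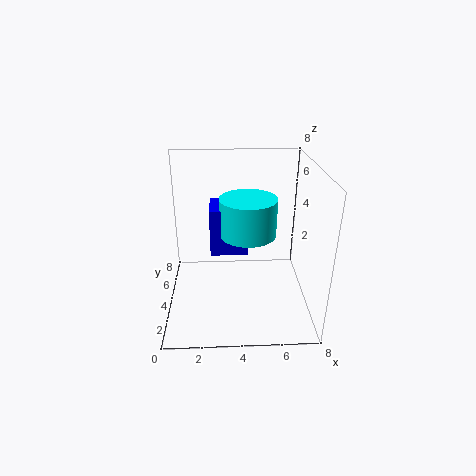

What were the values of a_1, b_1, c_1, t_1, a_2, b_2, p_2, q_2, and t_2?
a_1 = 4.5, b_1 = 3.5, c_1 = 4.5, t_1 = 2, a_2 = 2.5, b_2 = 3, p_2 = 2, q_2 = 2, t_2 = 2.5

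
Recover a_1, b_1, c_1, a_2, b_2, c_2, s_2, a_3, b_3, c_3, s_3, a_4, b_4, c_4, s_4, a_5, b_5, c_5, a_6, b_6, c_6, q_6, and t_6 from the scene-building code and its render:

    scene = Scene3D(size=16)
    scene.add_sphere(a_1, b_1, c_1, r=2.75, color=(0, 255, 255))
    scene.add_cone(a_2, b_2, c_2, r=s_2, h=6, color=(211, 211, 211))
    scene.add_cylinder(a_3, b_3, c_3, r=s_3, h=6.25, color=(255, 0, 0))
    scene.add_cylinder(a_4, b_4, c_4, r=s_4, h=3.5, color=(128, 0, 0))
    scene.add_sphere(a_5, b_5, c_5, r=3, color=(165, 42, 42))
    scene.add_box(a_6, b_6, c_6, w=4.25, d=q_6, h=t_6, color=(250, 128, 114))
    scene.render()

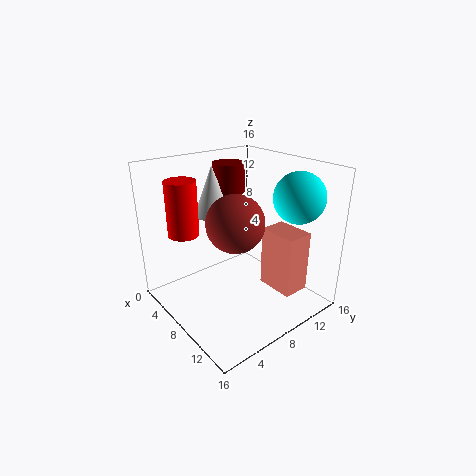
a_1 = 12.25; b_1 = 12.75; c_1 = 12.75; a_2 = 2.5; b_2 = 8.5; c_2 = 9; s_2 = 2.25; a_3 = 3.5; b_3 = 3.75; c_3 = 8; s_3 = 1.75; a_4 = 2.5; b_4 = 11; c_4 = 11.5; s_4 = 2; a_5 = 9.75; b_5 = 6.25; c_5 = 10.75; a_6 = 9.75; b_6 = 10; c_6 = 2.5; q_6 = 3; t_6 = 6.75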